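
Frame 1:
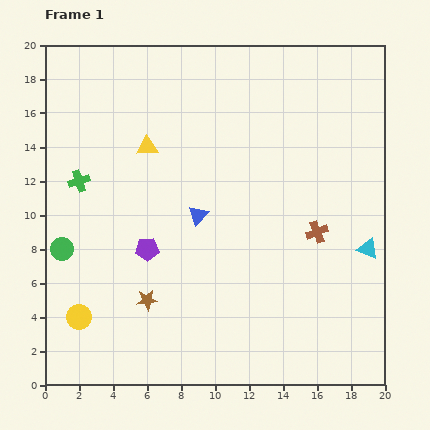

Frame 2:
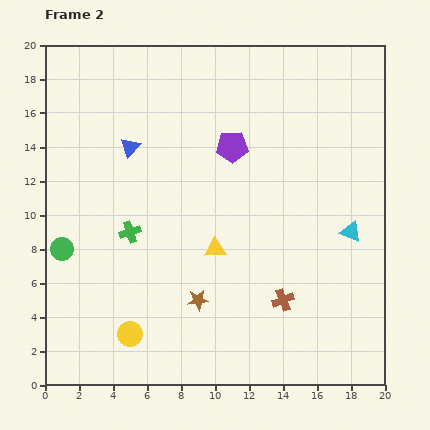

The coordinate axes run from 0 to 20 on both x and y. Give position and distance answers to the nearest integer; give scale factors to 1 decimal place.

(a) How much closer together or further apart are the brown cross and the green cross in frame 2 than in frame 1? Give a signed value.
-4

Distance in frame 1: 14. Distance in frame 2: 10.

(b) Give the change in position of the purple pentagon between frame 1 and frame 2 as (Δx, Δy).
(5, 6)

The purple pentagon was at (6, 8) in frame 1 and (11, 14) in frame 2.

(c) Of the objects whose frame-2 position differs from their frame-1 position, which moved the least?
the cyan triangle

(moved 1)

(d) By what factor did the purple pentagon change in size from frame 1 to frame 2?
1.3×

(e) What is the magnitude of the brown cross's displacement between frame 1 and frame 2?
4

The brown cross moved from (16, 9) to (14, 5), a distance of √(2² + 4²) ≈ 4.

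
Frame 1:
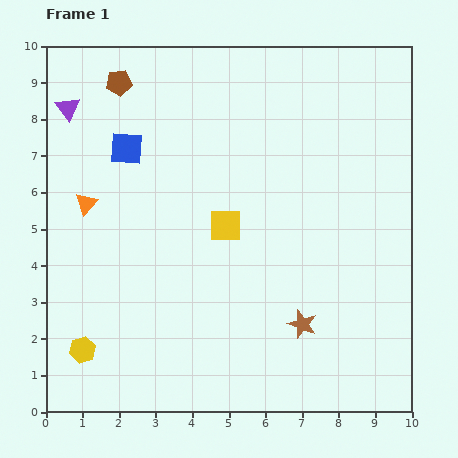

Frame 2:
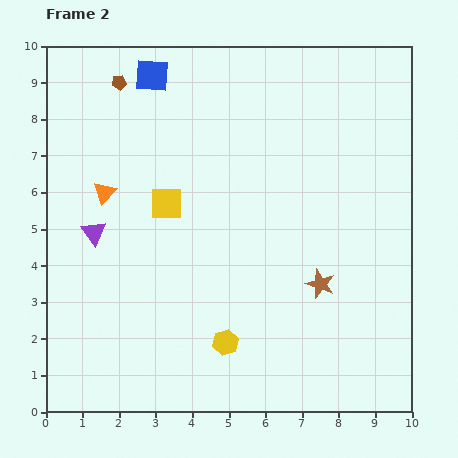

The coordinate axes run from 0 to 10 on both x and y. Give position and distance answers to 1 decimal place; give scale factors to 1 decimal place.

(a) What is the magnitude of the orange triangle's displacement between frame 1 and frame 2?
0.6

The orange triangle moved from (1.1, 5.7) to (1.6, 6.0), a distance of √(0.5² + 0.3²) ≈ 0.6.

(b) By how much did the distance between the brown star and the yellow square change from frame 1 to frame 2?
+1.3

Distance in frame 1: 3.4. Distance in frame 2: 4.7.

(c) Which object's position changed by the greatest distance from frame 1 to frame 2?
the yellow hexagon

(moved 3.9; next 3.5)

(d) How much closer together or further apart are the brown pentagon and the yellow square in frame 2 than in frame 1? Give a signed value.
-1.4

Distance in frame 1: 4.9. Distance in frame 2: 3.5.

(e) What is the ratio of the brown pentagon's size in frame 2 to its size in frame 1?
0.6×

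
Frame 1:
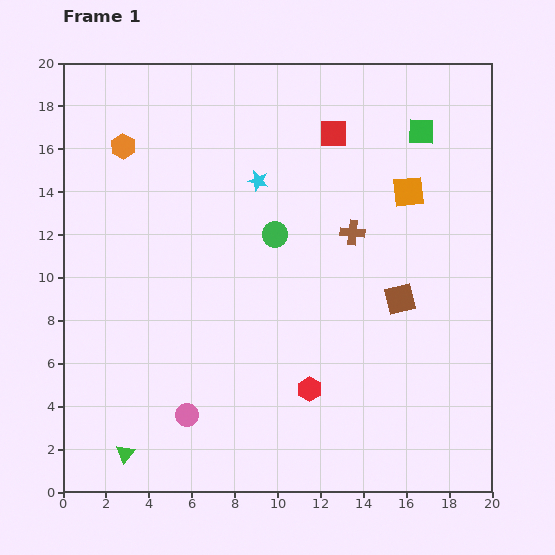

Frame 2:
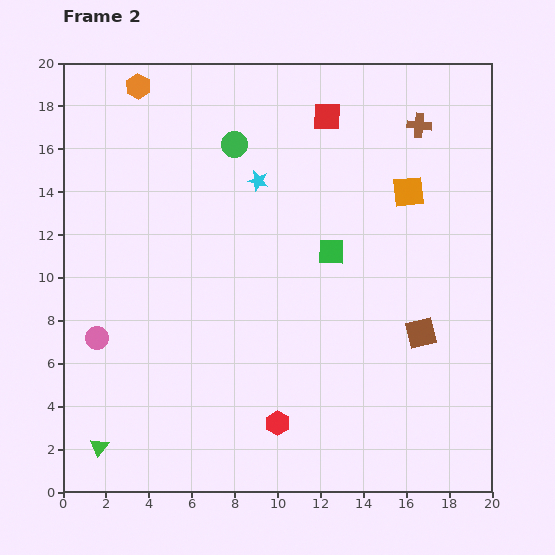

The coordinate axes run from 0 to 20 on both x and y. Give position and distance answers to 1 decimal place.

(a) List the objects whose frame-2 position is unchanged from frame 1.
the cyan star, the orange square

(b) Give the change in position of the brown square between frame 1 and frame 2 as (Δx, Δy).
(1.0, -1.6)

The brown square was at (15.7, 9.0) in frame 1 and (16.7, 7.4) in frame 2.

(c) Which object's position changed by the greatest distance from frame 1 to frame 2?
the green square

(moved 7.0; next 5.9)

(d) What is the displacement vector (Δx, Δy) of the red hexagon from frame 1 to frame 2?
(-1.5, -1.6)

The red hexagon was at (11.5, 4.8) in frame 1 and (10.0, 3.2) in frame 2.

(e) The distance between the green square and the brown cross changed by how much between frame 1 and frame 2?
+1.5

Distance in frame 1: 5.7. Distance in frame 2: 7.2.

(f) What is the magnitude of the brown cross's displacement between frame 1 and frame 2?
5.9

The brown cross moved from (13.5, 12.1) to (16.6, 17.1), a distance of √(3.1² + 5.0²) ≈ 5.9.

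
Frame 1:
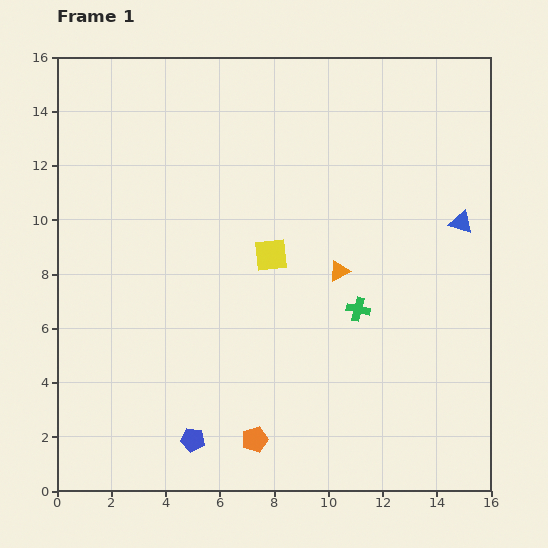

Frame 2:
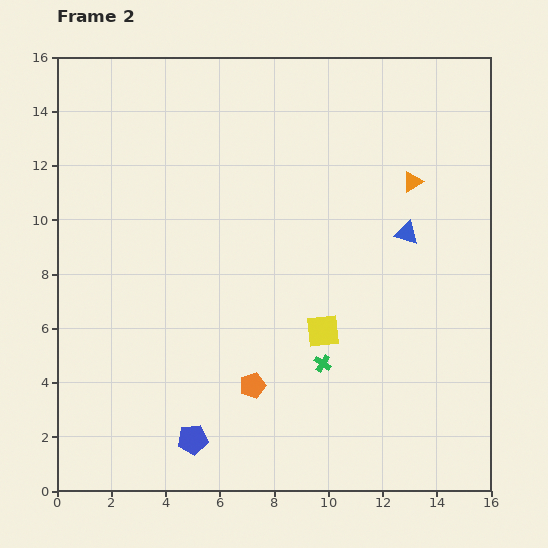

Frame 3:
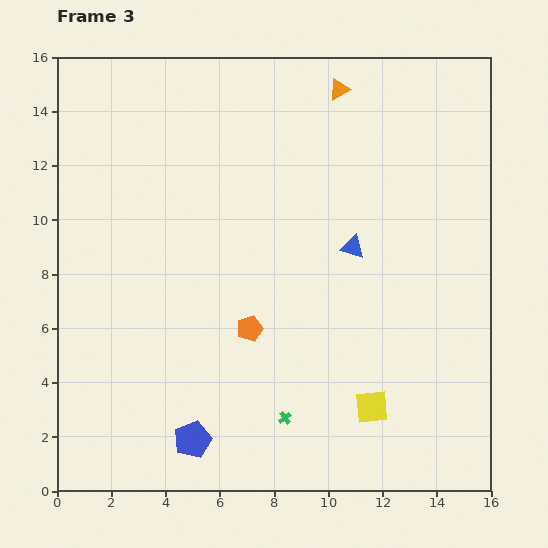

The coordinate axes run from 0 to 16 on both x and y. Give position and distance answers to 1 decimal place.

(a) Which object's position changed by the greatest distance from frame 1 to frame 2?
the orange triangle

(moved 4.3; next 3.4)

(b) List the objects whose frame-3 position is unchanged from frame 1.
the blue pentagon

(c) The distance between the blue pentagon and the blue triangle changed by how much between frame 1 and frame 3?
-3.5

Distance in frame 1: 12.7. Distance in frame 3: 9.2.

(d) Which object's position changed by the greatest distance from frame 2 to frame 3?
the orange triangle

(moved 4.3; next 3.3)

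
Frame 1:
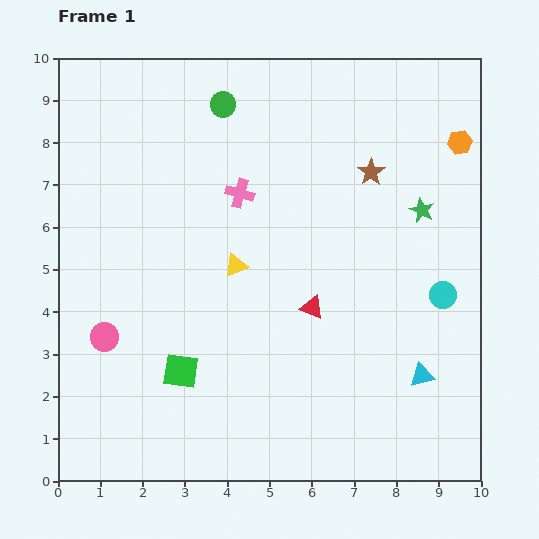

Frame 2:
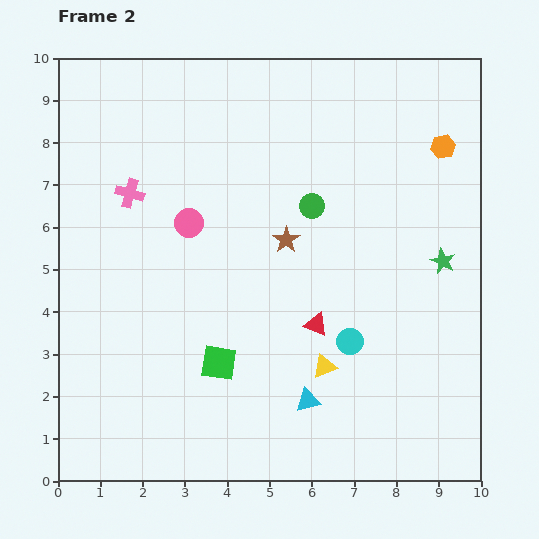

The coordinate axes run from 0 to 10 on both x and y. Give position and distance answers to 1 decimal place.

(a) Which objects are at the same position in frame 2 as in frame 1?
none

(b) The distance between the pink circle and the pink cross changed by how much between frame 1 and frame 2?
-3.1

Distance in frame 1: 4.7. Distance in frame 2: 1.6.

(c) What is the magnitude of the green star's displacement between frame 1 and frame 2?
1.3

The green star moved from (8.6, 6.4) to (9.1, 5.2), a distance of √(0.5² + 1.2²) ≈ 1.3.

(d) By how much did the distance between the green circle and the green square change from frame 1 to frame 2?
-2.1

Distance in frame 1: 6.4. Distance in frame 2: 4.3.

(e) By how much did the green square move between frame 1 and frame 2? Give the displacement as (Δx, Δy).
(0.9, 0.2)

The green square was at (2.9, 2.6) in frame 1 and (3.8, 2.8) in frame 2.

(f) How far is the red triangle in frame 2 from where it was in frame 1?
0.4

The red triangle moved from (6.0, 4.1) to (6.1, 3.7), a distance of √(0.1² + 0.4²) ≈ 0.4.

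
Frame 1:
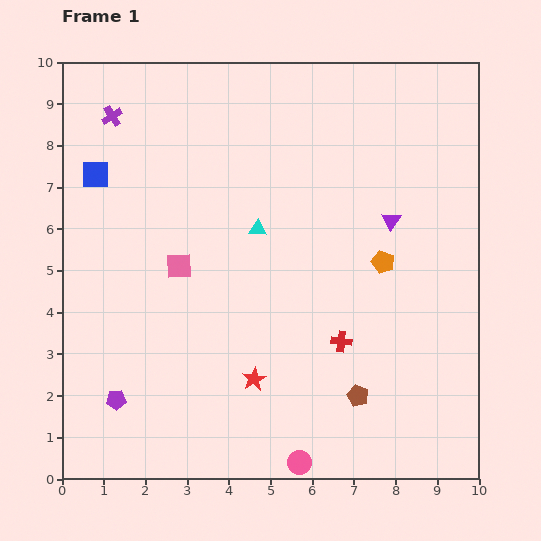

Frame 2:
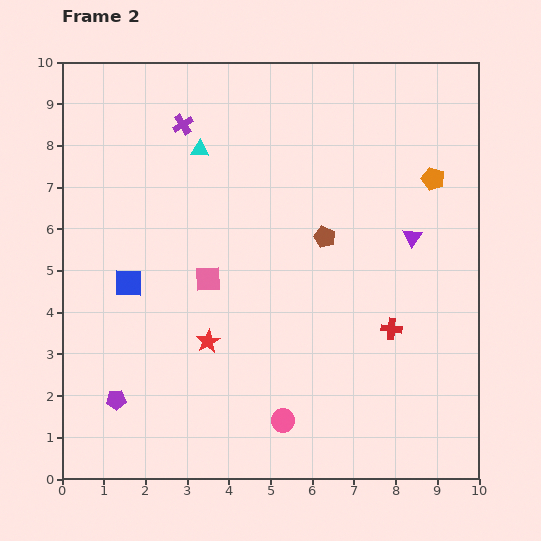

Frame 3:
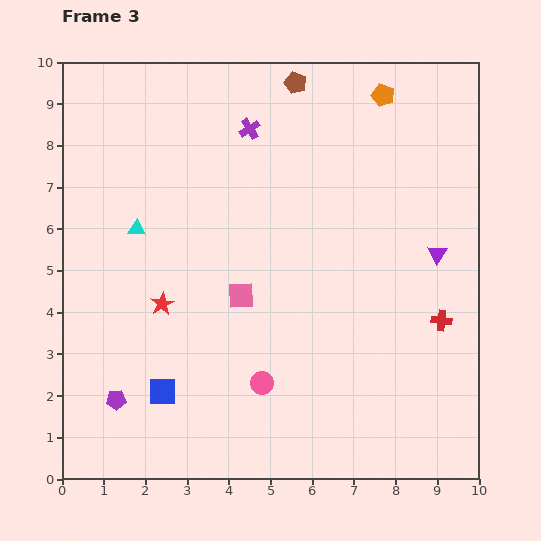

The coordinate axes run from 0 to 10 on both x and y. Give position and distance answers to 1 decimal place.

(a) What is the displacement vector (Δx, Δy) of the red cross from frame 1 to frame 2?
(1.2, 0.3)

The red cross was at (6.7, 3.3) in frame 1 and (7.9, 3.6) in frame 2.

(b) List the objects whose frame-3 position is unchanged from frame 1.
the purple pentagon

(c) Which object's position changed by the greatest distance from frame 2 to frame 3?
the brown pentagon

(moved 3.8; next 2.7)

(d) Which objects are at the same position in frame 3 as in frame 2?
the purple pentagon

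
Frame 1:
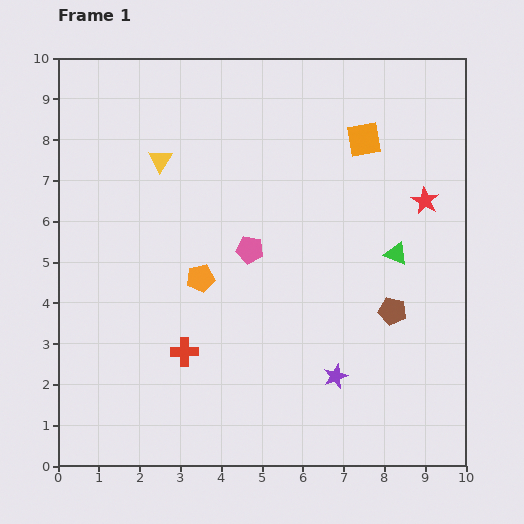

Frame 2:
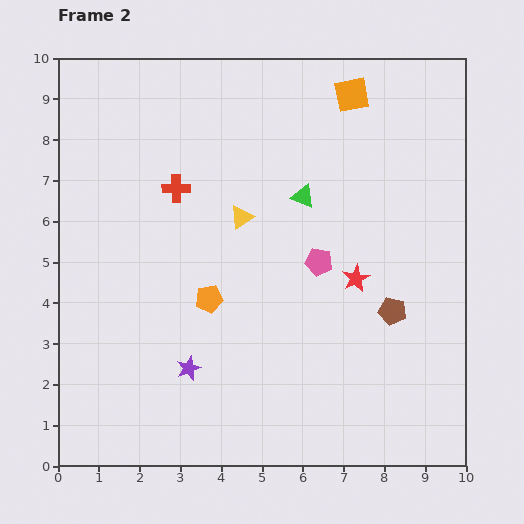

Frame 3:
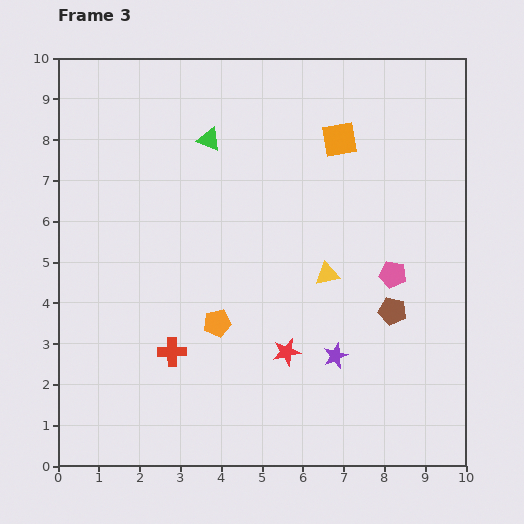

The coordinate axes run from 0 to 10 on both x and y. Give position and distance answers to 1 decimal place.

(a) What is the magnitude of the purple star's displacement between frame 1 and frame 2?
3.6

The purple star moved from (6.8, 2.2) to (3.2, 2.4), a distance of √(3.6² + 0.2²) ≈ 3.6.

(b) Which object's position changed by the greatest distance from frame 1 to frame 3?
the green triangle

(moved 5.4; next 5.0)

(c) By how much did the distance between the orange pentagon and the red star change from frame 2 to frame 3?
-1.8

Distance in frame 2: 3.6. Distance in frame 3: 1.8.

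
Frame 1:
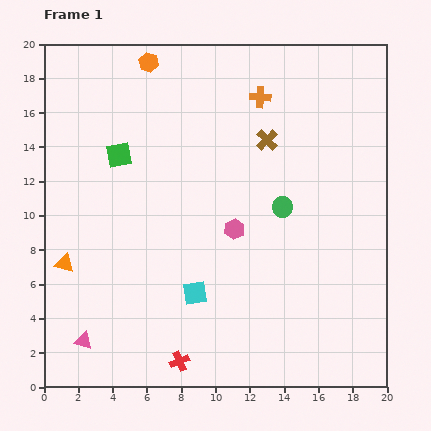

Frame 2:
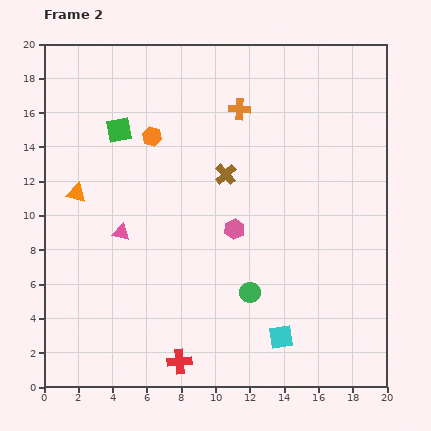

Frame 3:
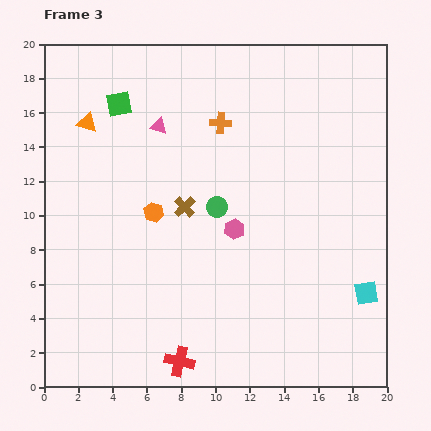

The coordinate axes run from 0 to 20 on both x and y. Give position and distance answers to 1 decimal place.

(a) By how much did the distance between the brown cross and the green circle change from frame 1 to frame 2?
+3.0

Distance in frame 1: 4.0. Distance in frame 2: 7.0.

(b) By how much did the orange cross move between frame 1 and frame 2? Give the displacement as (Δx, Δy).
(-1.2, -0.7)

The orange cross was at (12.6, 16.9) in frame 1 and (11.4, 16.2) in frame 2.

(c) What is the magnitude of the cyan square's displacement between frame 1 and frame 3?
10.0

The cyan square moved from (8.8, 5.5) to (18.8, 5.5), a distance of √(10.0² + 0.0²) ≈ 10.0.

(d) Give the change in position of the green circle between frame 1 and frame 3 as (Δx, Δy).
(-3.8, 0.0)

The green circle was at (13.9, 10.5) in frame 1 and (10.1, 10.5) in frame 3.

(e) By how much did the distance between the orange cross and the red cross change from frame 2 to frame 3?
-1.0

Distance in frame 2: 15.1. Distance in frame 3: 14.1.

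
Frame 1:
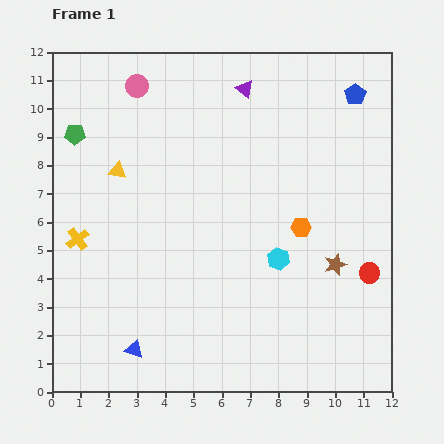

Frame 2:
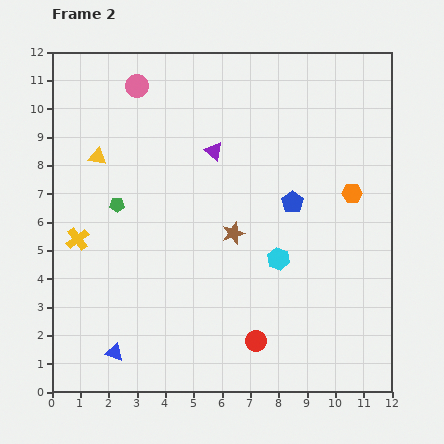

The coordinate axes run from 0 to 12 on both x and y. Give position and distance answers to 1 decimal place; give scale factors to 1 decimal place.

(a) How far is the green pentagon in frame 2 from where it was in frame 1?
2.9

The green pentagon moved from (0.8, 9.1) to (2.3, 6.6), a distance of √(1.5² + 2.5²) ≈ 2.9.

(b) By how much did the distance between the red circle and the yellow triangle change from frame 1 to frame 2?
-1.0

Distance in frame 1: 9.6. Distance in frame 2: 8.6.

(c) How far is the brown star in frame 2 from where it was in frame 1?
3.8

The brown star moved from (10.0, 4.5) to (6.4, 5.6), a distance of √(3.6² + 1.1²) ≈ 3.8.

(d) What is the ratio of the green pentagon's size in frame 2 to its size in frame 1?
0.7×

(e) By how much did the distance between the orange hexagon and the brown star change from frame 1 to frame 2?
+2.6

Distance in frame 1: 1.8. Distance in frame 2: 4.4.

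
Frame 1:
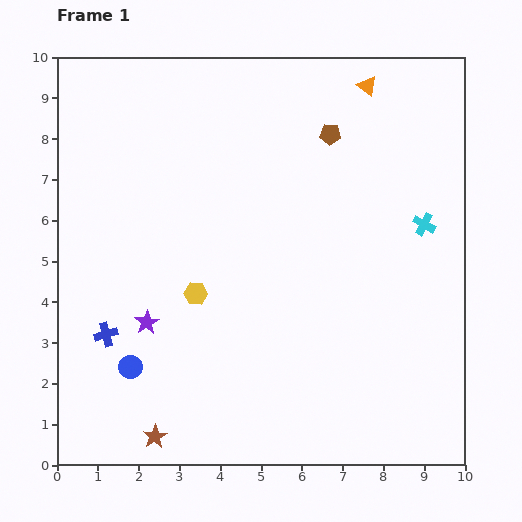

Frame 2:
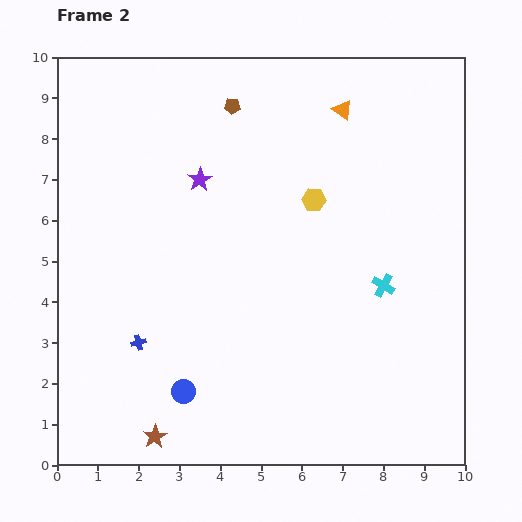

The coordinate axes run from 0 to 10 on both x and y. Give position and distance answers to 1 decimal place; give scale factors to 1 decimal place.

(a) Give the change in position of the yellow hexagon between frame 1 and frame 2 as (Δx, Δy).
(2.9, 2.3)

The yellow hexagon was at (3.4, 4.2) in frame 1 and (6.3, 6.5) in frame 2.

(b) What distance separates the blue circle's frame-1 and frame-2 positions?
1.4

The blue circle moved from (1.8, 2.4) to (3.1, 1.8), a distance of √(1.3² + 0.6²) ≈ 1.4.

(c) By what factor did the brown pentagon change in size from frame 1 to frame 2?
0.8×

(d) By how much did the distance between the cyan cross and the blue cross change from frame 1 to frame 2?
-2.1

Distance in frame 1: 8.3. Distance in frame 2: 6.2.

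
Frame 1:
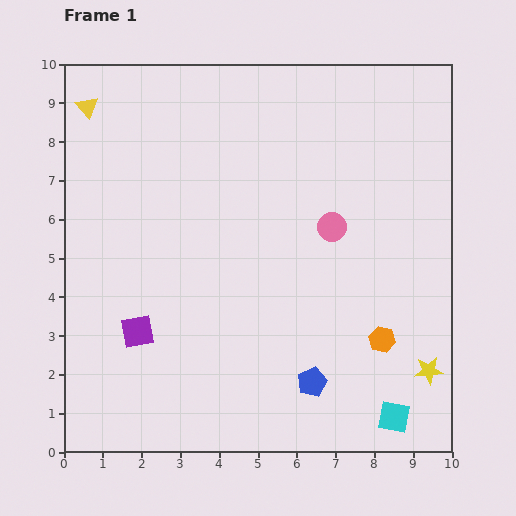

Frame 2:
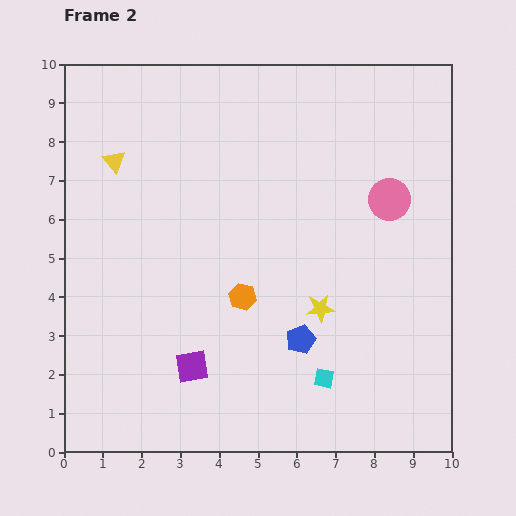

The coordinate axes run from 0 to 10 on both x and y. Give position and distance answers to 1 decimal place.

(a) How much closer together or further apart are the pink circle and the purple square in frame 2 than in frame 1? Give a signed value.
+1.0

Distance in frame 1: 5.7. Distance in frame 2: 6.7.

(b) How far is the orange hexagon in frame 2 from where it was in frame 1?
3.8

The orange hexagon moved from (8.2, 2.9) to (4.6, 4.0), a distance of √(3.6² + 1.1²) ≈ 3.8.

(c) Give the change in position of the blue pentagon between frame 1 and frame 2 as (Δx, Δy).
(-0.3, 1.1)

The blue pentagon was at (6.4, 1.8) in frame 1 and (6.1, 2.9) in frame 2.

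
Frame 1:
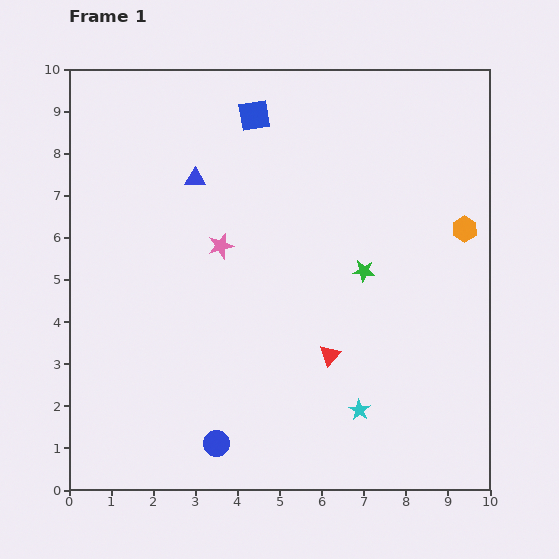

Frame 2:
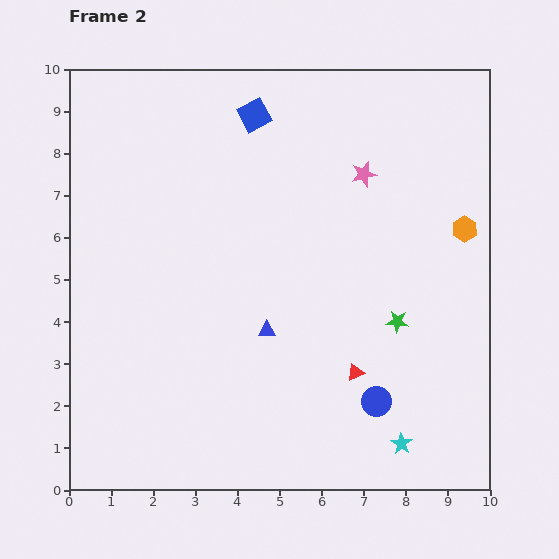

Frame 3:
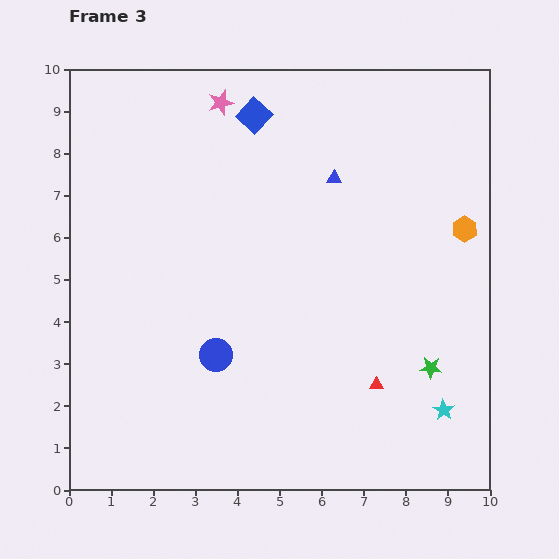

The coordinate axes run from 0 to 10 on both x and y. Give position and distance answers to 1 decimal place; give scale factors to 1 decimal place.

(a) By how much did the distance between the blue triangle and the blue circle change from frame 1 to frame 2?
-3.2

Distance in frame 1: 6.3. Distance in frame 2: 3.1.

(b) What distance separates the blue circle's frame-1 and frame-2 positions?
3.9

The blue circle moved from (3.5, 1.1) to (7.3, 2.1), a distance of √(3.8² + 1.0²) ≈ 3.9.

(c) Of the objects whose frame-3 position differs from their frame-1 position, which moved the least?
the red triangle

(moved 1.3)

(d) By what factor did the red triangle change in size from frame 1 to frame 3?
0.6×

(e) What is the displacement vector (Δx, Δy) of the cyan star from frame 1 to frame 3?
(2.0, 0.0)

The cyan star was at (6.9, 1.9) in frame 1 and (8.9, 1.9) in frame 3.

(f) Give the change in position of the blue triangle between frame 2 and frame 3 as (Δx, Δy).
(1.6, 3.6)

The blue triangle was at (4.7, 3.8) in frame 2 and (6.3, 7.4) in frame 3.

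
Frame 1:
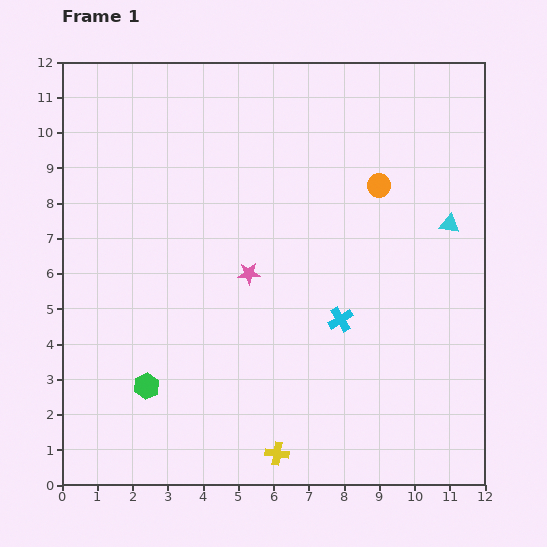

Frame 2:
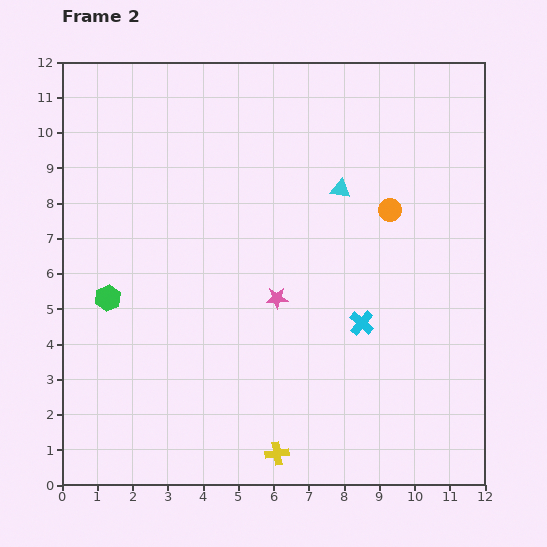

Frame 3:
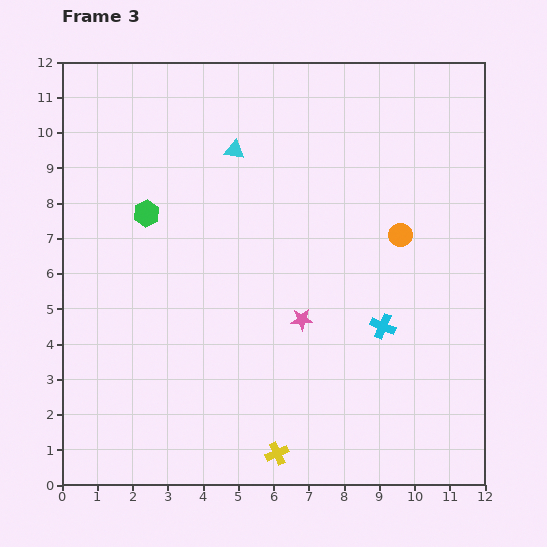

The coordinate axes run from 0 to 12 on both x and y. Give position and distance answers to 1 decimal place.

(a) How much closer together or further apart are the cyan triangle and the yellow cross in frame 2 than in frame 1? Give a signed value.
-0.4

Distance in frame 1: 8.1. Distance in frame 2: 7.7.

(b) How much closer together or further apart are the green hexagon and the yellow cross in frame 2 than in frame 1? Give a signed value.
+2.3

Distance in frame 1: 4.2. Distance in frame 2: 6.5.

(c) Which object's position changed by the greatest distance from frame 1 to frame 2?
the cyan triangle

(moved 3.3; next 2.7)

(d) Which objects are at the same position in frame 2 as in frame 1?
the yellow cross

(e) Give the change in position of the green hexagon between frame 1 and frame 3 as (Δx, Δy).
(0.0, 4.9)

The green hexagon was at (2.4, 2.8) in frame 1 and (2.4, 7.7) in frame 3.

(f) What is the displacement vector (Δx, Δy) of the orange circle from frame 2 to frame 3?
(0.3, -0.7)

The orange circle was at (9.3, 7.8) in frame 2 and (9.6, 7.1) in frame 3.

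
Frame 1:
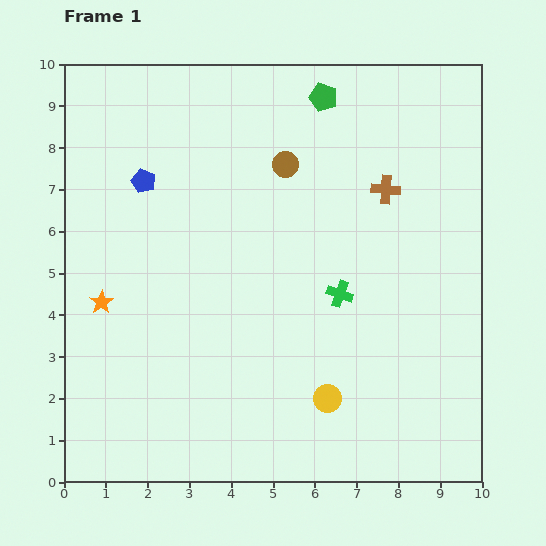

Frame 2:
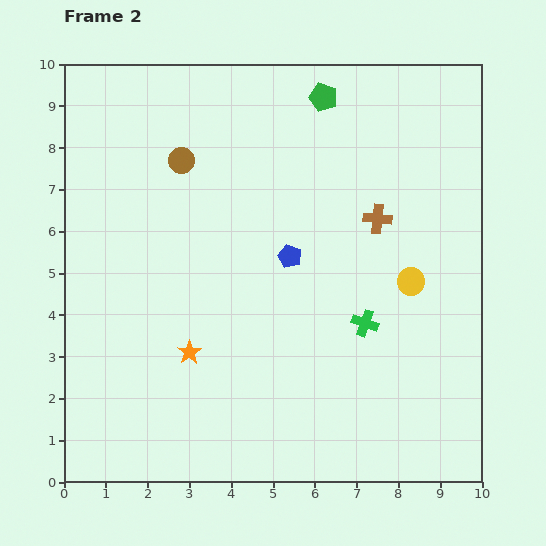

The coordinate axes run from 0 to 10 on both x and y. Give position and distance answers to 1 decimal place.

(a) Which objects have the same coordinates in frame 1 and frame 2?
the green pentagon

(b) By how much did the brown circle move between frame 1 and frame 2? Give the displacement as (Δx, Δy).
(-2.5, 0.1)

The brown circle was at (5.3, 7.6) in frame 1 and (2.8, 7.7) in frame 2.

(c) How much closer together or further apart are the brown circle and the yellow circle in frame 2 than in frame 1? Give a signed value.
+0.5

Distance in frame 1: 5.7. Distance in frame 2: 6.2.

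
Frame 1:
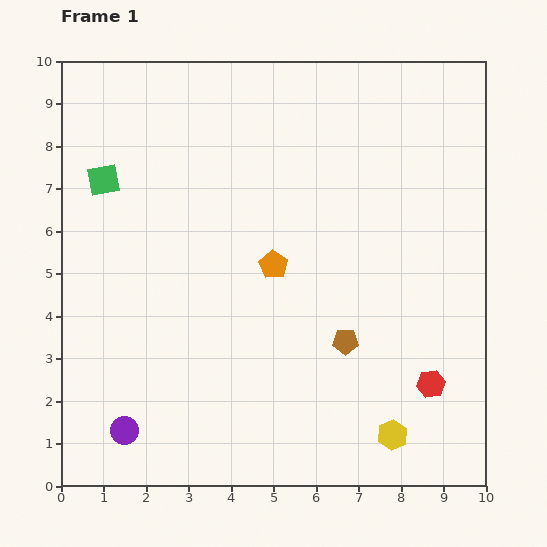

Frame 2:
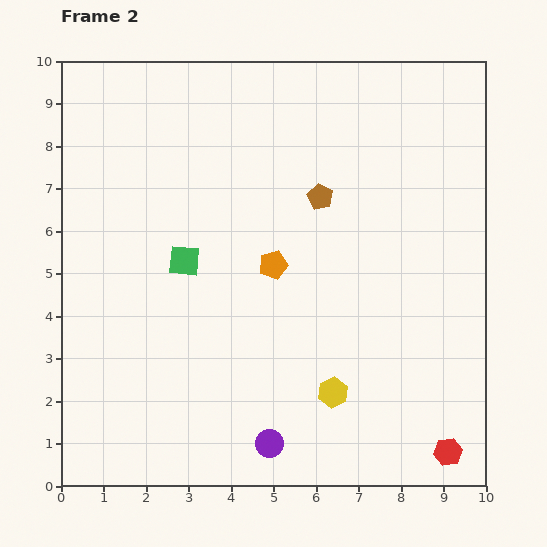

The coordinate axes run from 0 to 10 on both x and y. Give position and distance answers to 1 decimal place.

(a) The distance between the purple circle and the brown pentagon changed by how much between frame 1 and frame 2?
+0.3

Distance in frame 1: 5.6. Distance in frame 2: 5.9.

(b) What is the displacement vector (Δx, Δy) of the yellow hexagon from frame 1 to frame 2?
(-1.4, 1.0)

The yellow hexagon was at (7.8, 1.2) in frame 1 and (6.4, 2.2) in frame 2.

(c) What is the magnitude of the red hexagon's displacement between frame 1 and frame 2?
1.6

The red hexagon moved from (8.7, 2.4) to (9.1, 0.8), a distance of √(0.4² + 1.6²) ≈ 1.6.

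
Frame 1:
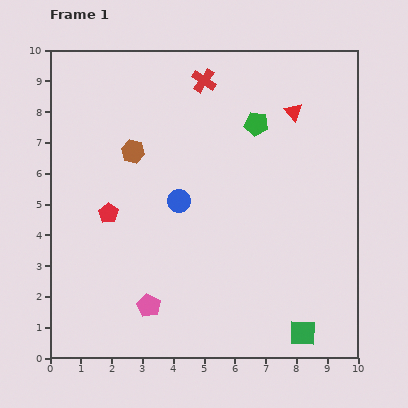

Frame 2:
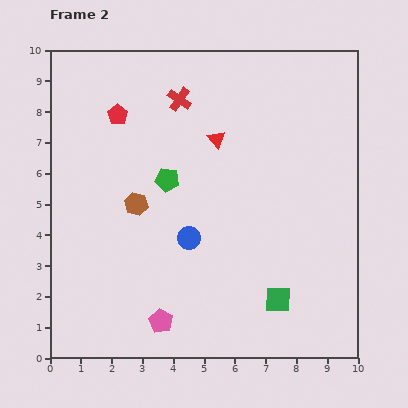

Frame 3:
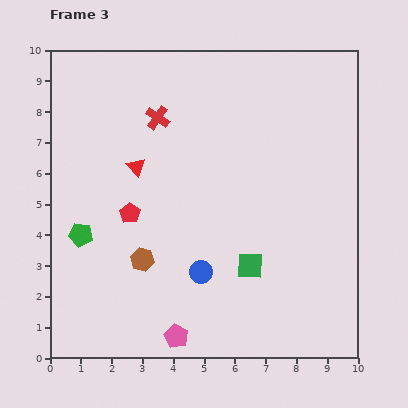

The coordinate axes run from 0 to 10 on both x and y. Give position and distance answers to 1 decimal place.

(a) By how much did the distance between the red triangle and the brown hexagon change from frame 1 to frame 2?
-2.1

Distance in frame 1: 5.4. Distance in frame 2: 3.3.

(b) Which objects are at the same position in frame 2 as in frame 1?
none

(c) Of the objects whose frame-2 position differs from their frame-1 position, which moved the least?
the pink pentagon

(moved 0.6)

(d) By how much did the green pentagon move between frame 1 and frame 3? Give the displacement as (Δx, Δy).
(-5.7, -3.6)

The green pentagon was at (6.7, 7.6) in frame 1 and (1.0, 4.0) in frame 3.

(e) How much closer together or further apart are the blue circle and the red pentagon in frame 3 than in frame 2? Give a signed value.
-1.6

Distance in frame 2: 4.6. Distance in frame 3: 3.0.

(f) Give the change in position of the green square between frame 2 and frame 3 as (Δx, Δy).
(-0.9, 1.1)

The green square was at (7.4, 1.9) in frame 2 and (6.5, 3.0) in frame 3.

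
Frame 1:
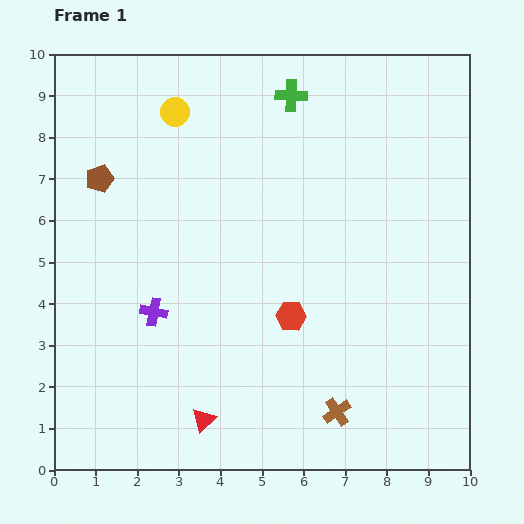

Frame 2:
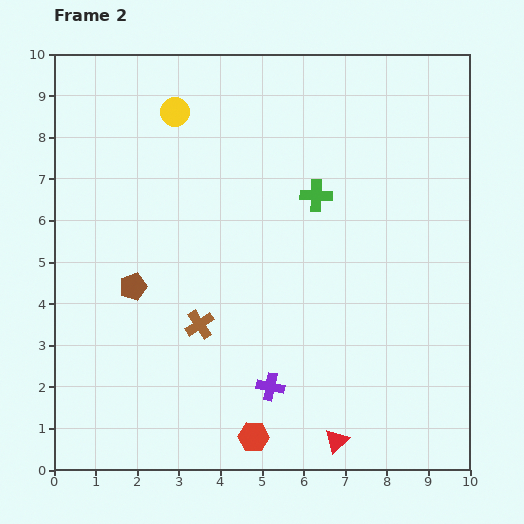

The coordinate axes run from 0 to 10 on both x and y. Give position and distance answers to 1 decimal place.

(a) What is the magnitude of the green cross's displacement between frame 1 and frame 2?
2.5

The green cross moved from (5.7, 9.0) to (6.3, 6.6), a distance of √(0.6² + 2.4²) ≈ 2.5.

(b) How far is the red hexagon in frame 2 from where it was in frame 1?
3.0

The red hexagon moved from (5.7, 3.7) to (4.8, 0.8), a distance of √(0.9² + 2.9²) ≈ 3.0.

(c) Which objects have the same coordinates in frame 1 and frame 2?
the yellow circle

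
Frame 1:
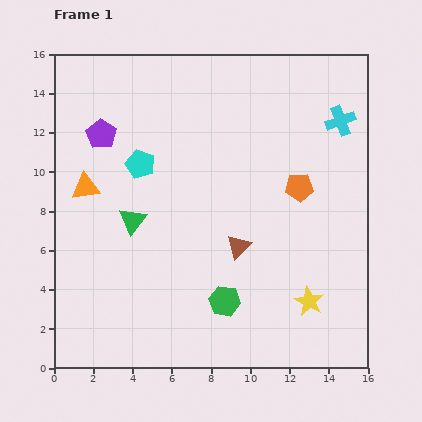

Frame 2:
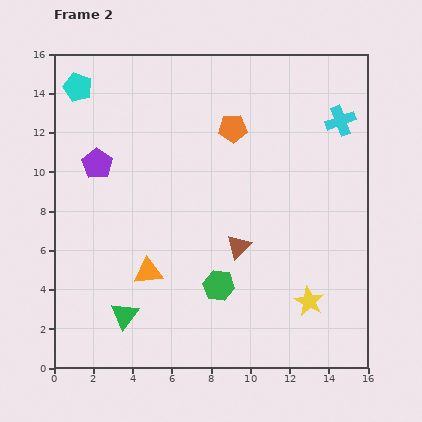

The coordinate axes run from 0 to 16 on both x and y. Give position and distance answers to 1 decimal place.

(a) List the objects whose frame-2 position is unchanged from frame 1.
the yellow star, the brown triangle, the cyan cross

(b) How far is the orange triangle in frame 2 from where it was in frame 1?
5.4

The orange triangle moved from (1.6, 9.2) to (4.8, 4.9), a distance of √(3.2² + 4.3²) ≈ 5.4.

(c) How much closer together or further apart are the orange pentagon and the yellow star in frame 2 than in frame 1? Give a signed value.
+3.8

Distance in frame 1: 5.8. Distance in frame 2: 9.6.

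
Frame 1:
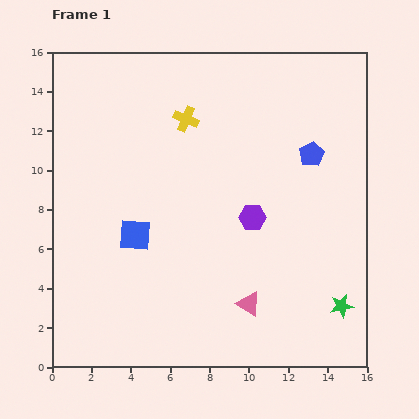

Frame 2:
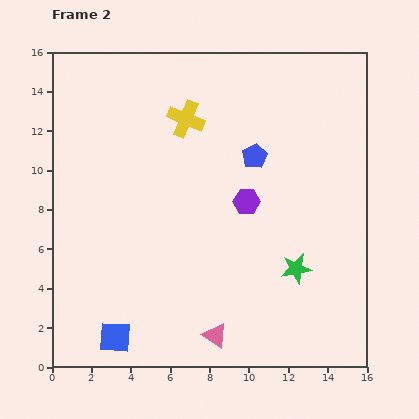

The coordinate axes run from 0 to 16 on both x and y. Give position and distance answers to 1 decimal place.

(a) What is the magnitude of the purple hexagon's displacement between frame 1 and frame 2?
0.9

The purple hexagon moved from (10.2, 7.6) to (9.9, 8.4), a distance of √(0.3² + 0.8²) ≈ 0.9.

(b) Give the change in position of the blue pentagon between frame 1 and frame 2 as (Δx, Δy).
(-2.9, -0.1)

The blue pentagon was at (13.2, 10.8) in frame 1 and (10.3, 10.7) in frame 2.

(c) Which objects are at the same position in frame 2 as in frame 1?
the yellow cross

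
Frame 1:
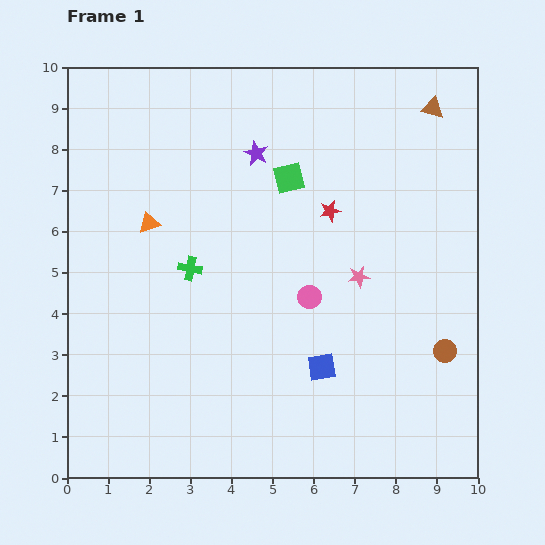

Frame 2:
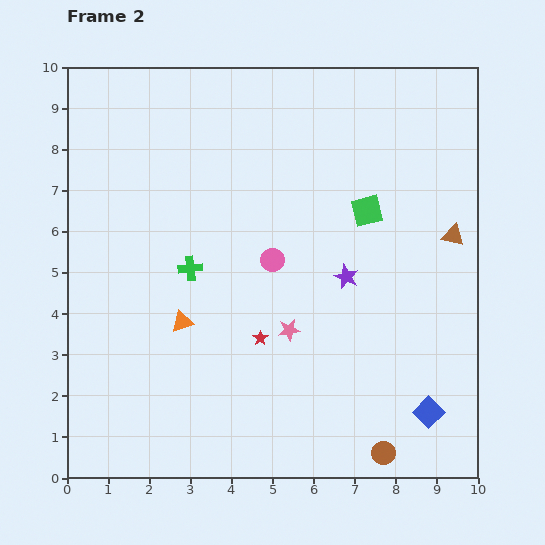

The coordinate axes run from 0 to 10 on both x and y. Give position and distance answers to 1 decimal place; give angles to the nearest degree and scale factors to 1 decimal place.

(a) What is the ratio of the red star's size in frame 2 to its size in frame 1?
0.7×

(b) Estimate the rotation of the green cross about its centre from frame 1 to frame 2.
16° counter-clockwise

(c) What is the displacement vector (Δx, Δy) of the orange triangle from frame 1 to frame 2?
(0.8, -2.4)

The orange triangle was at (2.0, 6.2) in frame 1 and (2.8, 3.8) in frame 2.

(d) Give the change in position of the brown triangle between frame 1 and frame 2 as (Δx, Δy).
(0.5, -3.1)

The brown triangle was at (8.9, 9.0) in frame 1 and (9.4, 5.9) in frame 2.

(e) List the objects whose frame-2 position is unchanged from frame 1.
the green cross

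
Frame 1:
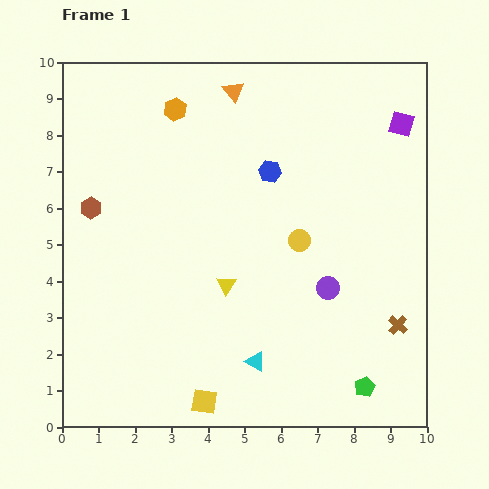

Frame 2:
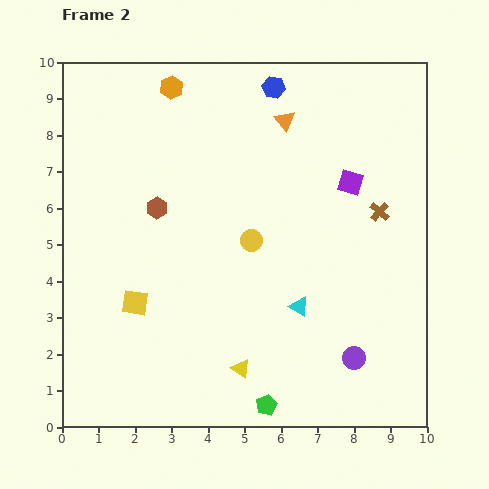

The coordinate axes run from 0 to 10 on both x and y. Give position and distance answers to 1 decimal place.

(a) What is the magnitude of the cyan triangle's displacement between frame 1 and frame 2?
1.9

The cyan triangle moved from (5.3, 1.8) to (6.5, 3.3), a distance of √(1.2² + 1.5²) ≈ 1.9.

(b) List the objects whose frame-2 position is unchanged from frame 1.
none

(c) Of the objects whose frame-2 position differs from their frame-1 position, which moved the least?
the orange hexagon

(moved 0.6)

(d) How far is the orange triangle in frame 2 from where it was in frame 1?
1.6

The orange triangle moved from (4.7, 9.2) to (6.1, 8.4), a distance of √(1.4² + 0.8²) ≈ 1.6.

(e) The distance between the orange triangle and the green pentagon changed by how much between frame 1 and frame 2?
-1.1

Distance in frame 1: 8.9. Distance in frame 2: 7.8.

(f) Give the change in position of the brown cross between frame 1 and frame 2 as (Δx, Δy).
(-0.5, 3.1)

The brown cross was at (9.2, 2.8) in frame 1 and (8.7, 5.9) in frame 2.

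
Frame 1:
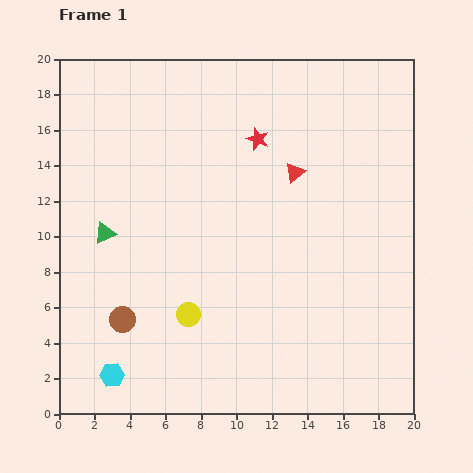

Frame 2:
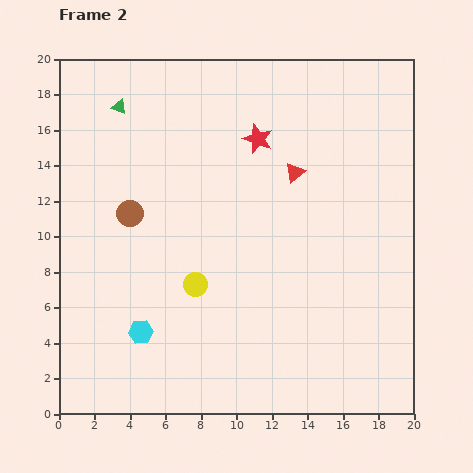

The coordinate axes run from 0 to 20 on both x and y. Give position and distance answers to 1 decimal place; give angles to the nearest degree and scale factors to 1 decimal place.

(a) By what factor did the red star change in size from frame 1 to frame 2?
1.3×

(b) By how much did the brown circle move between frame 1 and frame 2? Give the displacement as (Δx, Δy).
(0.4, 6.0)

The brown circle was at (3.6, 5.3) in frame 1 and (4.0, 11.3) in frame 2.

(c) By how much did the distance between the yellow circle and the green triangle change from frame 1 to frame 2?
+4.3

Distance in frame 1: 6.6. Distance in frame 2: 10.9.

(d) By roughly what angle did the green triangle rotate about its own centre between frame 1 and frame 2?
44° clockwise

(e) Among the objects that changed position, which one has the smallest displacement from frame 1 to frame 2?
the yellow circle

(moved 1.7)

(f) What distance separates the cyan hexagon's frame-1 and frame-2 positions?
2.9

The cyan hexagon moved from (3.0, 2.2) to (4.6, 4.6), a distance of √(1.6² + 2.4²) ≈ 2.9.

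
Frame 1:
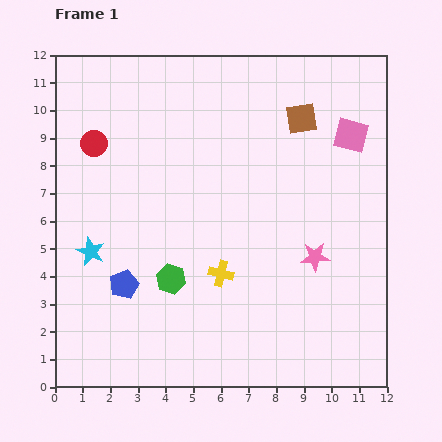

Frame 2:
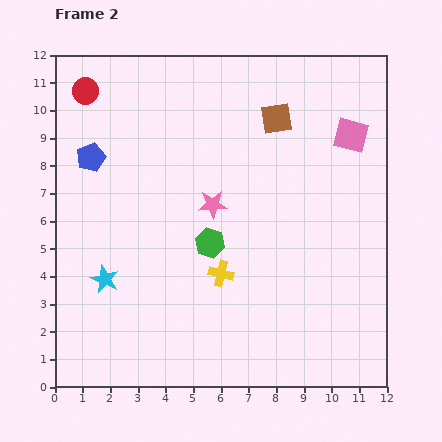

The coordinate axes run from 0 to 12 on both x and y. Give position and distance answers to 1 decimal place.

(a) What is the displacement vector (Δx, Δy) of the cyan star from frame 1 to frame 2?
(0.5, -1.0)

The cyan star was at (1.3, 4.9) in frame 1 and (1.8, 3.9) in frame 2.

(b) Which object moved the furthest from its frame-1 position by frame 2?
the blue pentagon

(moved 4.8; next 4.2)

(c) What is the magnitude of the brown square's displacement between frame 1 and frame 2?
0.9

The brown square moved from (8.9, 9.7) to (8.0, 9.7), a distance of √(0.9² + 0.0²) ≈ 0.9.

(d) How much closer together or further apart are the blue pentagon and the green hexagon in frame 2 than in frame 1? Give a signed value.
+3.6

Distance in frame 1: 1.7. Distance in frame 2: 5.3.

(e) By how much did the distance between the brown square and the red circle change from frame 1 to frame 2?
-0.6

Distance in frame 1: 7.6. Distance in frame 2: 7.0.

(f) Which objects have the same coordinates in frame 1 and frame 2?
the pink square, the yellow cross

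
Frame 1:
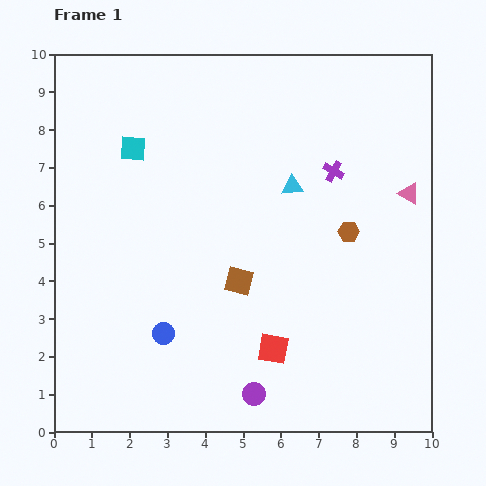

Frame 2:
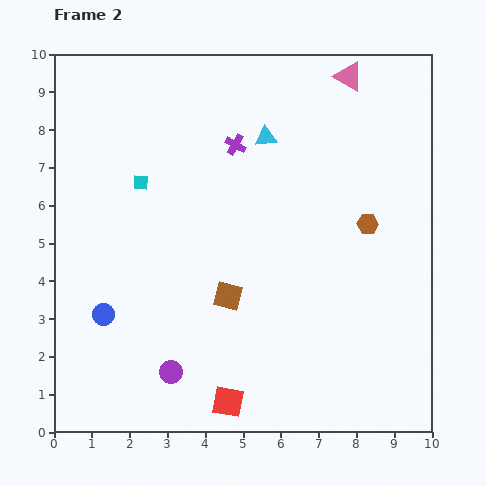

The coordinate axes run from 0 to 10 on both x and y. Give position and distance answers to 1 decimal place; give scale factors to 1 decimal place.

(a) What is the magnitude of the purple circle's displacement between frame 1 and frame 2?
2.3

The purple circle moved from (5.3, 1.0) to (3.1, 1.6), a distance of √(2.2² + 0.6²) ≈ 2.3.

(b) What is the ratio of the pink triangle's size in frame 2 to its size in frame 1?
1.4×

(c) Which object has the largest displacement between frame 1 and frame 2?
the pink triangle

(moved 3.5; next 2.7)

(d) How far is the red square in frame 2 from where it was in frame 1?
1.8

The red square moved from (5.8, 2.2) to (4.6, 0.8), a distance of √(1.2² + 1.4²) ≈ 1.8.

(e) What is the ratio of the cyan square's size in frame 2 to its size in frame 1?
0.6×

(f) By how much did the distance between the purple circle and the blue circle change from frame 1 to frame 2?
-0.6

Distance in frame 1: 2.9. Distance in frame 2: 2.3.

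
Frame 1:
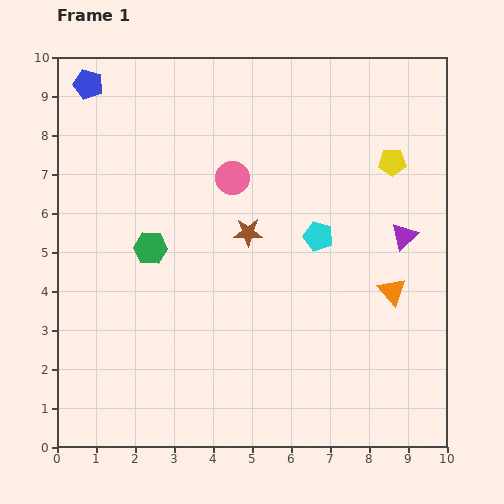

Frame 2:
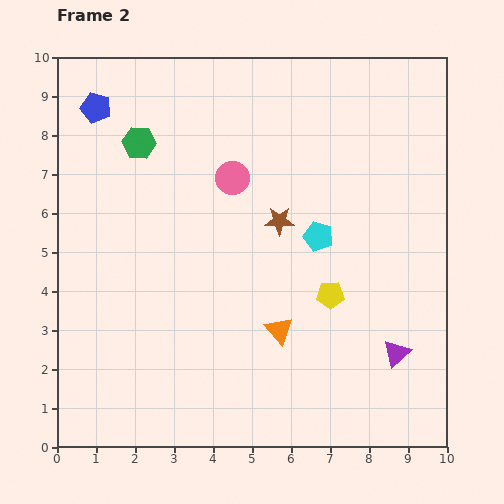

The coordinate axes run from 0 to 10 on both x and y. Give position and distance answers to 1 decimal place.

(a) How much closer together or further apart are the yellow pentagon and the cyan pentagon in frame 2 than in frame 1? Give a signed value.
-1.2

Distance in frame 1: 2.7. Distance in frame 2: 1.5.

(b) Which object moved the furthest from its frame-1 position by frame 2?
the yellow pentagon

(moved 3.8; next 3.1)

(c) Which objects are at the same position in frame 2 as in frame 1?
the pink circle, the cyan pentagon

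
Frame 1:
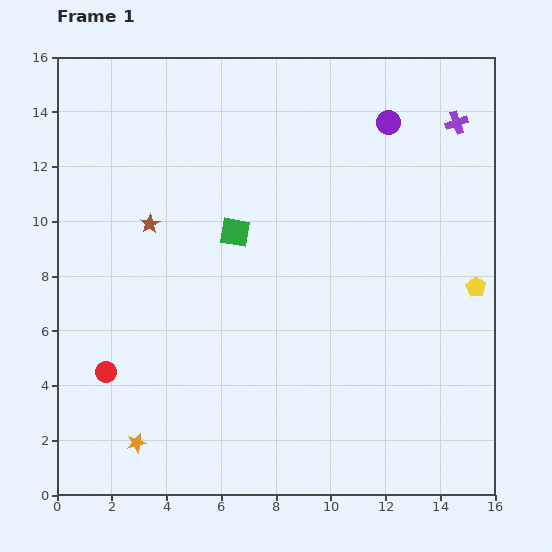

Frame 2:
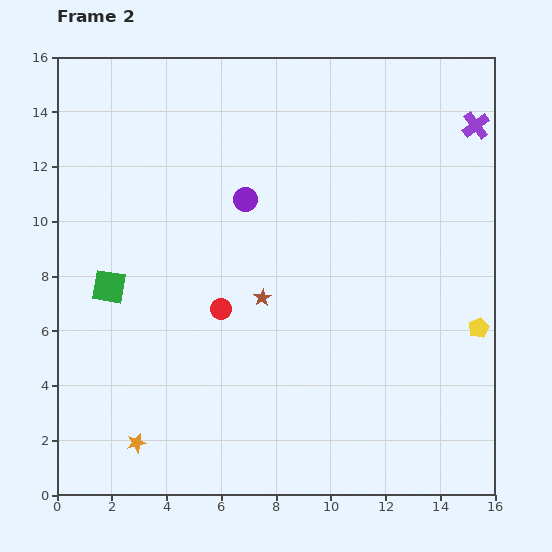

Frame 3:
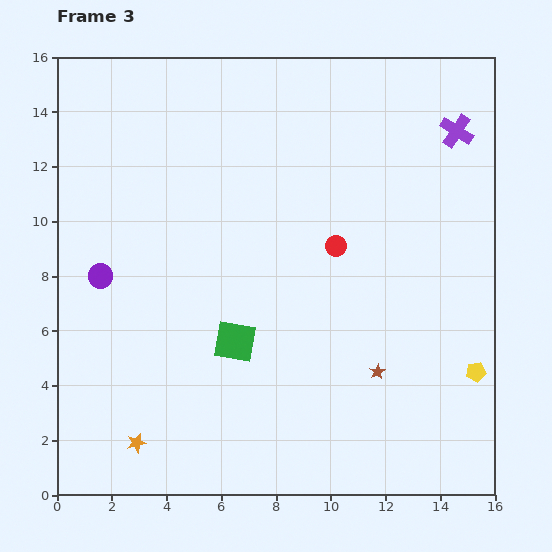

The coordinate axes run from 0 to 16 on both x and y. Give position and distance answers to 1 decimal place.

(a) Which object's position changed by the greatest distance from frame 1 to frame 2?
the purple circle

(moved 5.9; next 5.0)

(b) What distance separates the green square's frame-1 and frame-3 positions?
4.0

The green square moved from (6.5, 9.6) to (6.5, 5.6), a distance of √(0.0² + 4.0²) ≈ 4.0.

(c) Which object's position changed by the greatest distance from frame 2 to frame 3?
the purple circle

(moved 6.0; next 5.0)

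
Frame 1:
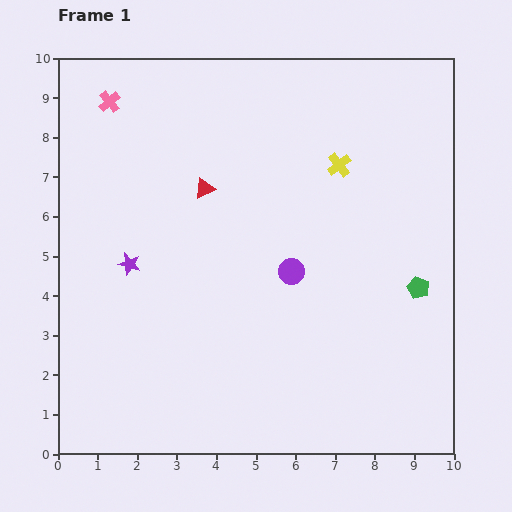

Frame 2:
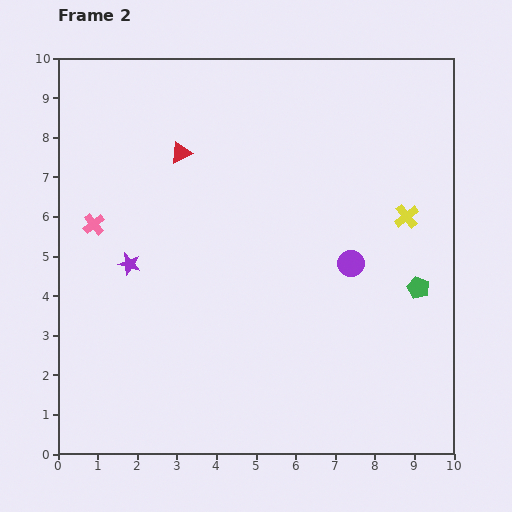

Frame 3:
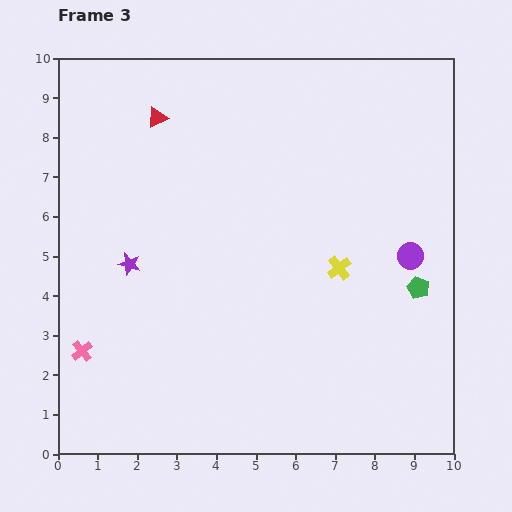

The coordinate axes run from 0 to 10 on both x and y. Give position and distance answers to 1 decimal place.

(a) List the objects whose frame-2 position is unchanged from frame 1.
the green pentagon, the purple star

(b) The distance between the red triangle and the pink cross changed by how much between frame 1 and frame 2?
-0.5

Distance in frame 1: 3.3. Distance in frame 2: 2.8.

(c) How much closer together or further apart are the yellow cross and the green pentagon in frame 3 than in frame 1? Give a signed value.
-1.6

Distance in frame 1: 3.7. Distance in frame 3: 2.1.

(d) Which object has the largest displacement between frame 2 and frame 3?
the pink cross

(moved 3.2; next 2.1)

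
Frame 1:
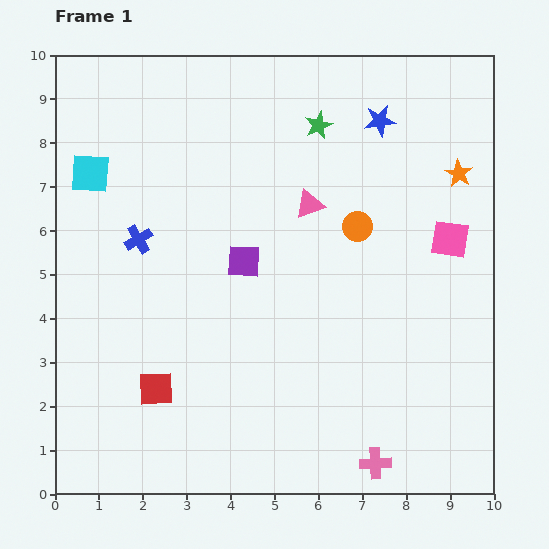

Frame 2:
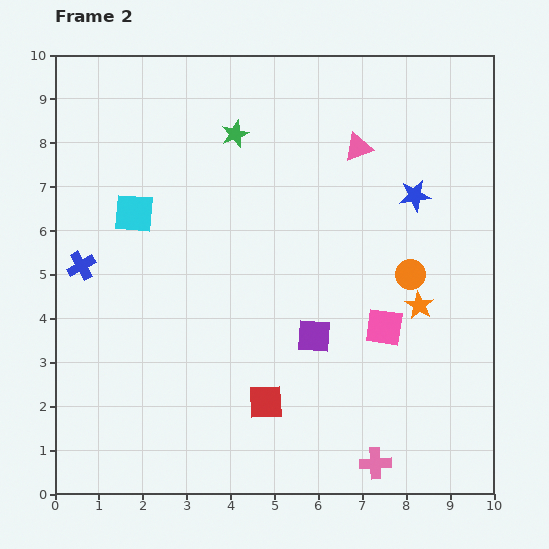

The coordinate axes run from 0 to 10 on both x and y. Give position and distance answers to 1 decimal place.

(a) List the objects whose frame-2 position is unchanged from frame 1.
the pink cross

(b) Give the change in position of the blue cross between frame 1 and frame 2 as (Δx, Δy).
(-1.3, -0.6)

The blue cross was at (1.9, 5.8) in frame 1 and (0.6, 5.2) in frame 2.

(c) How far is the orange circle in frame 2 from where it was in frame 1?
1.6

The orange circle moved from (6.9, 6.1) to (8.1, 5.0), a distance of √(1.2² + 1.1²) ≈ 1.6.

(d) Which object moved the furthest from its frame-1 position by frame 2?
the orange star

(moved 3.1; next 2.5)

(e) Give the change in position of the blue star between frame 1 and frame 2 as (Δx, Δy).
(0.8, -1.7)

The blue star was at (7.4, 8.5) in frame 1 and (8.2, 6.8) in frame 2.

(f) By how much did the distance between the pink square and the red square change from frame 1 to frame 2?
-4.3

Distance in frame 1: 7.5. Distance in frame 2: 3.2.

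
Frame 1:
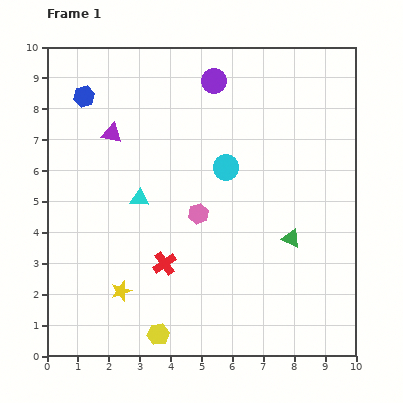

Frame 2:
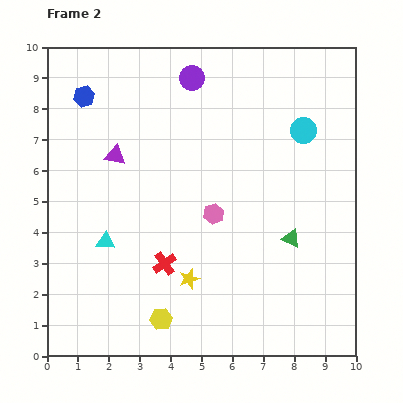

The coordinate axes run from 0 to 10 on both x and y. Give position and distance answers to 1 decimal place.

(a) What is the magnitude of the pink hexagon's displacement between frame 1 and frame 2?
0.5

The pink hexagon moved from (4.9, 4.6) to (5.4, 4.6), a distance of √(0.5² + 0.0²) ≈ 0.5.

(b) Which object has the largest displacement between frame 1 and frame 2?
the cyan circle

(moved 2.8; next 2.2)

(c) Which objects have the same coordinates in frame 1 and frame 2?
the red cross, the green triangle, the blue hexagon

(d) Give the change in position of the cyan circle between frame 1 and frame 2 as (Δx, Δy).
(2.5, 1.2)

The cyan circle was at (5.8, 6.1) in frame 1 and (8.3, 7.3) in frame 2.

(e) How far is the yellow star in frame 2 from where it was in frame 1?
2.2

The yellow star moved from (2.4, 2.1) to (4.6, 2.5), a distance of √(2.2² + 0.4²) ≈ 2.2.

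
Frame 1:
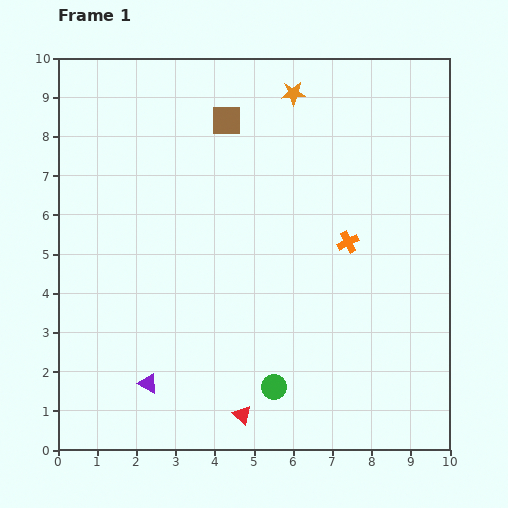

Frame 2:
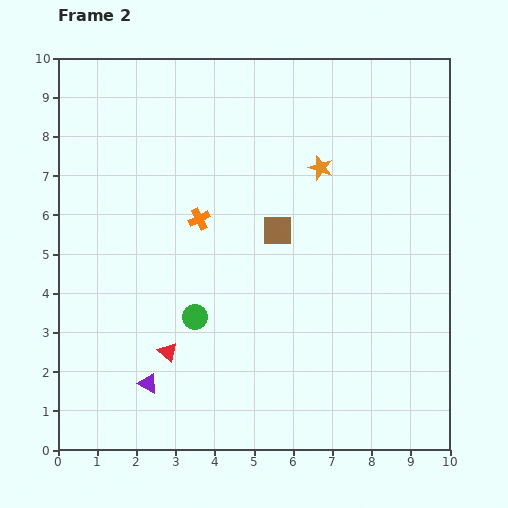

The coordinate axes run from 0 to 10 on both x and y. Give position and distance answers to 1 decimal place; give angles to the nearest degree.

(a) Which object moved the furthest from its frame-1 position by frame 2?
the orange cross

(moved 3.8; next 3.1)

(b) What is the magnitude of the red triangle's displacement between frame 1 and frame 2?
2.5

The red triangle moved from (4.7, 0.9) to (2.8, 2.5), a distance of √(1.9² + 1.6²) ≈ 2.5.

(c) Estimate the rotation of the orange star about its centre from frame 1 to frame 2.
23° clockwise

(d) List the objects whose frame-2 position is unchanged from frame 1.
the purple triangle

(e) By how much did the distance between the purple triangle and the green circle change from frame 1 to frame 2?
-1.1

Distance in frame 1: 3.2. Distance in frame 2: 2.1.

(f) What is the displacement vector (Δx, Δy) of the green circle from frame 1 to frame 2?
(-2.0, 1.8)

The green circle was at (5.5, 1.6) in frame 1 and (3.5, 3.4) in frame 2.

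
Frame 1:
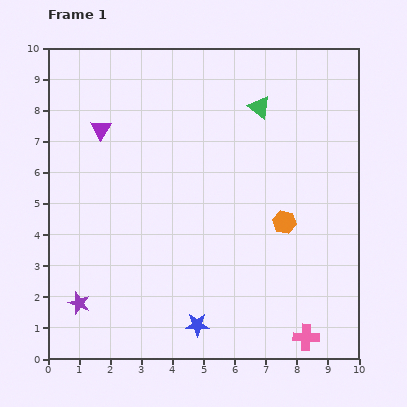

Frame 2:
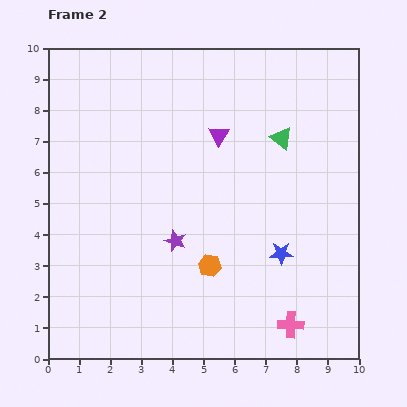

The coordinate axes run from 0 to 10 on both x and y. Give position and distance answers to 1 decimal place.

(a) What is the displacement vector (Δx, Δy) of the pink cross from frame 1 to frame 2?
(-0.5, 0.4)

The pink cross was at (8.3, 0.7) in frame 1 and (7.8, 1.1) in frame 2.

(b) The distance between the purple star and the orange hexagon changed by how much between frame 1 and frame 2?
-5.7

Distance in frame 1: 7.1. Distance in frame 2: 1.4.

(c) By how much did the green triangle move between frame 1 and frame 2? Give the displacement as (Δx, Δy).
(0.7, -1.0)

The green triangle was at (6.8, 8.1) in frame 1 and (7.5, 7.1) in frame 2.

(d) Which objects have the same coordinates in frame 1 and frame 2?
none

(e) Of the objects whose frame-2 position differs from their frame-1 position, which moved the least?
the pink cross

(moved 0.6)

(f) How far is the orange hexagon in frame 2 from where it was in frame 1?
2.8

The orange hexagon moved from (7.6, 4.4) to (5.2, 3.0), a distance of √(2.4² + 1.4²) ≈ 2.8.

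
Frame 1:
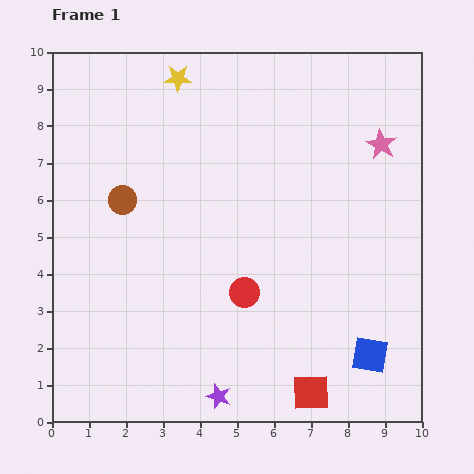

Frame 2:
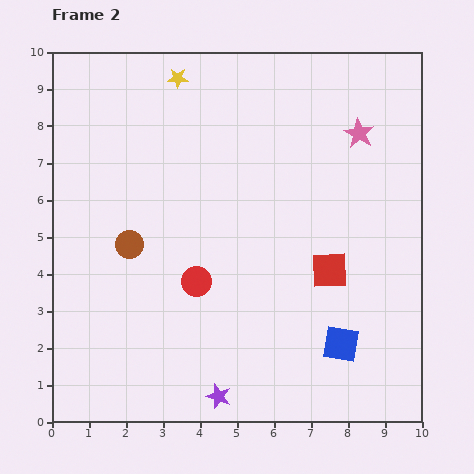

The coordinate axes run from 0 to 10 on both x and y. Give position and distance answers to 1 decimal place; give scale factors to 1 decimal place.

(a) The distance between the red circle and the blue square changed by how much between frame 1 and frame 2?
+0.5

Distance in frame 1: 3.8. Distance in frame 2: 4.3.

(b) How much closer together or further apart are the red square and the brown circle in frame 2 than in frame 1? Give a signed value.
-1.9

Distance in frame 1: 7.3. Distance in frame 2: 5.4.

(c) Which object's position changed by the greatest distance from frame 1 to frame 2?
the red square

(moved 3.3; next 1.3)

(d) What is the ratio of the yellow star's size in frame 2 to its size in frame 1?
0.7×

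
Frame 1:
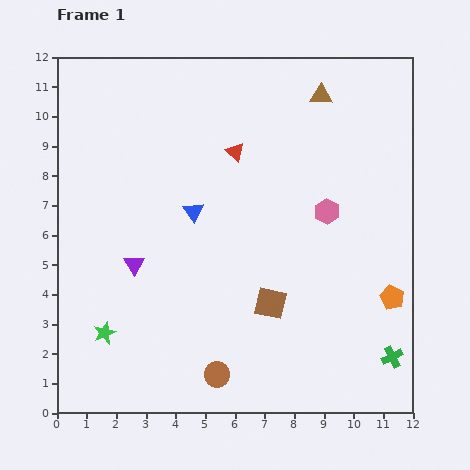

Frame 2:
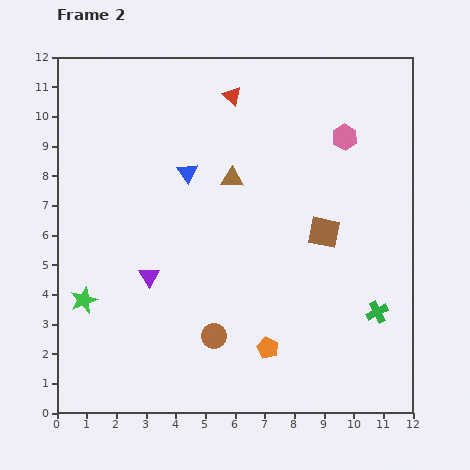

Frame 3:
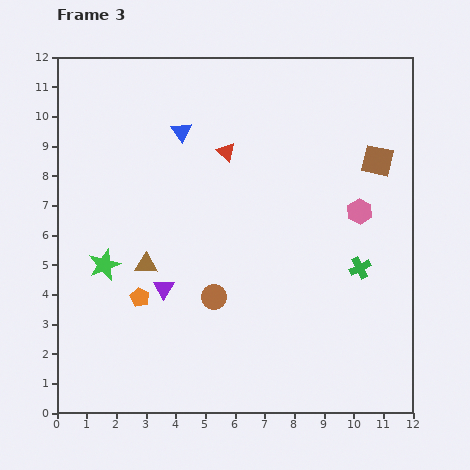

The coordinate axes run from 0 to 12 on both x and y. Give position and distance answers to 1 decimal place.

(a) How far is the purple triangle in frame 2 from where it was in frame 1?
0.6

The purple triangle moved from (2.6, 5.0) to (3.1, 4.6), a distance of √(0.5² + 0.4²) ≈ 0.6.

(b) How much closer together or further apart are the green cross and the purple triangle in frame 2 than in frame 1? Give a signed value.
-1.4

Distance in frame 1: 9.2. Distance in frame 2: 7.8.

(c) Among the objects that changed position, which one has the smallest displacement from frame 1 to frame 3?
the red triangle

(moved 0.3)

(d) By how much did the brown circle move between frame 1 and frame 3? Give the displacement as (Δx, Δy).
(-0.1, 2.6)

The brown circle was at (5.4, 1.3) in frame 1 and (5.3, 3.9) in frame 3.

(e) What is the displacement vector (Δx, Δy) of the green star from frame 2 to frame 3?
(0.7, 1.2)

The green star was at (0.9, 3.8) in frame 2 and (1.6, 5.0) in frame 3.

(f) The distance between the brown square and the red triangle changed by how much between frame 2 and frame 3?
-0.4

Distance in frame 2: 5.5. Distance in frame 3: 5.1.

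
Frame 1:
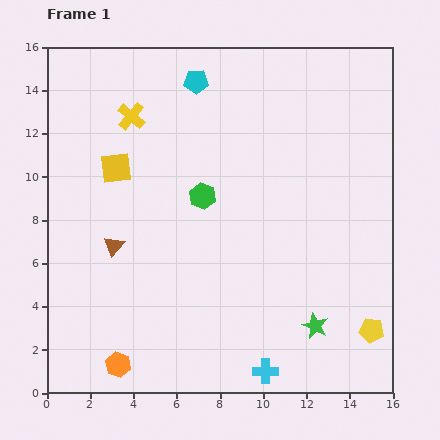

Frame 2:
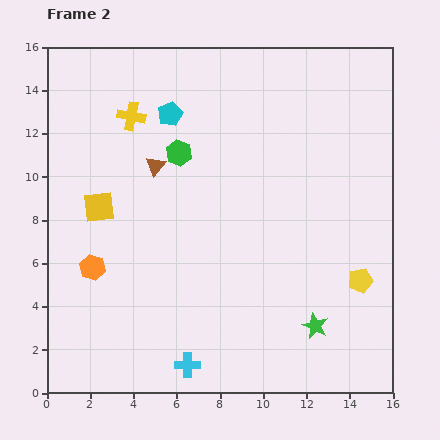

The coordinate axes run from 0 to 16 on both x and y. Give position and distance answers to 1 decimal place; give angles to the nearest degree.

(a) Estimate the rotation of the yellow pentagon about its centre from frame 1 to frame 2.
23° counter-clockwise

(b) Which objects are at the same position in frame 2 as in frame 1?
the yellow cross, the green star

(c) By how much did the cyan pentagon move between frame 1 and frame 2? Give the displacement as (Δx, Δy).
(-1.2, -1.5)

The cyan pentagon was at (6.9, 14.4) in frame 1 and (5.7, 12.9) in frame 2.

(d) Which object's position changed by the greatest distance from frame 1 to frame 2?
the orange hexagon

(moved 4.7; next 4.2)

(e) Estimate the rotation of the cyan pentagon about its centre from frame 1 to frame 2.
24° counter-clockwise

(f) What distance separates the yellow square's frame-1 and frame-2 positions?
2.0

The yellow square moved from (3.2, 10.4) to (2.4, 8.6), a distance of √(0.8² + 1.8²) ≈ 2.0.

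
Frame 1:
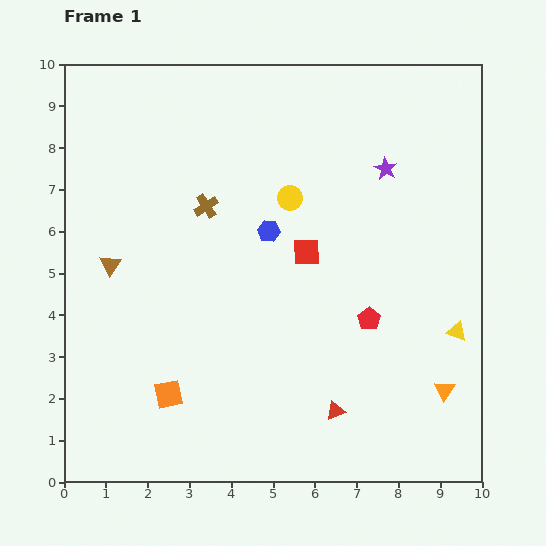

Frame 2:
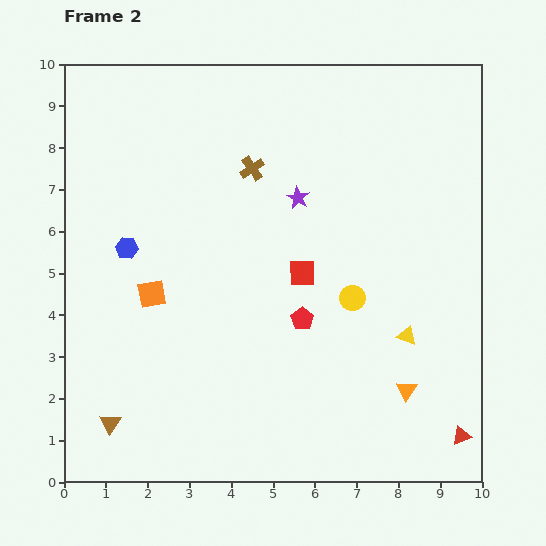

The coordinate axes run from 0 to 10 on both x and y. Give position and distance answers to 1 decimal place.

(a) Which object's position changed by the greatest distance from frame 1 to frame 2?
the brown triangle

(moved 3.8; next 3.4)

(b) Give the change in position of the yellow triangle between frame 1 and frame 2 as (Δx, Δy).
(-1.2, -0.1)

The yellow triangle was at (9.4, 3.6) in frame 1 and (8.2, 3.5) in frame 2.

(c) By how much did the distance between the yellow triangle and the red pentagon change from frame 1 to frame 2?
+0.4

Distance in frame 1: 2.1. Distance in frame 2: 2.5.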